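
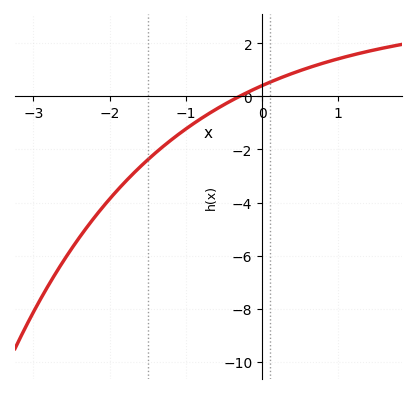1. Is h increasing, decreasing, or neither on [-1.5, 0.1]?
increasing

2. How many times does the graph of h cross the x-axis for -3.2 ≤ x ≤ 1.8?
1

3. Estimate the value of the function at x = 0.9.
1.4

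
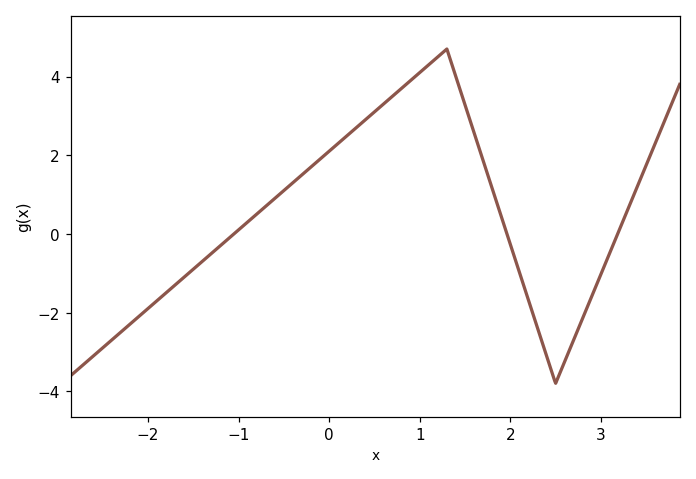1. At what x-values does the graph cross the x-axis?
-1.05, 1.96, 3.19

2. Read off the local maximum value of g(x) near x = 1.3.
4.7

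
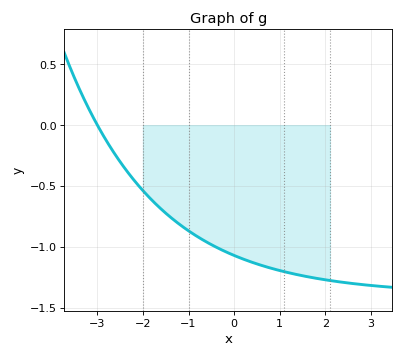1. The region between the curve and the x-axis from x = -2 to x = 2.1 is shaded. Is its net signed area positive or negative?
negative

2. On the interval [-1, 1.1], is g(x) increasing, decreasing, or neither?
decreasing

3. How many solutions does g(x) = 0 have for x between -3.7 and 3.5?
1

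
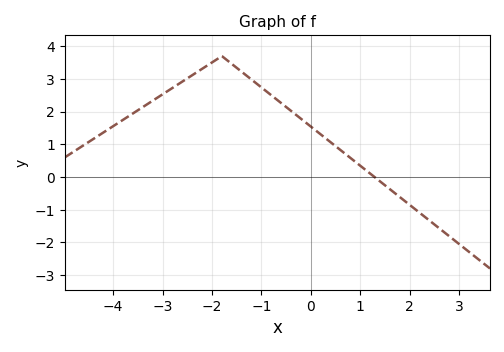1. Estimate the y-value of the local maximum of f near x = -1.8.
3.7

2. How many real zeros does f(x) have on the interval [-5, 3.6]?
1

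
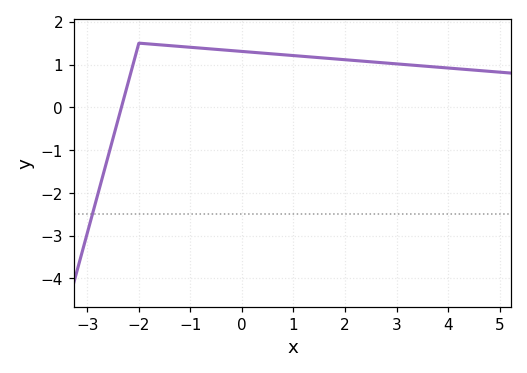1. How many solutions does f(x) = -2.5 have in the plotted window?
1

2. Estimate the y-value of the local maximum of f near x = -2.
1.5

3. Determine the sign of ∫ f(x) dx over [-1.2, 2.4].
positive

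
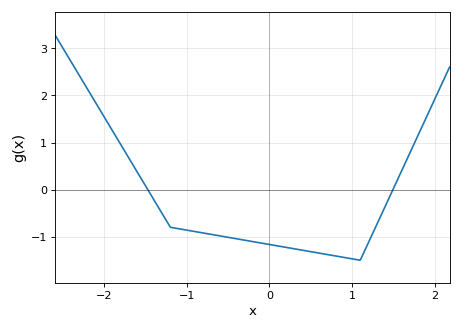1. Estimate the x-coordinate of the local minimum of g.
1.1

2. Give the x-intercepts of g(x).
-1.47, 1.5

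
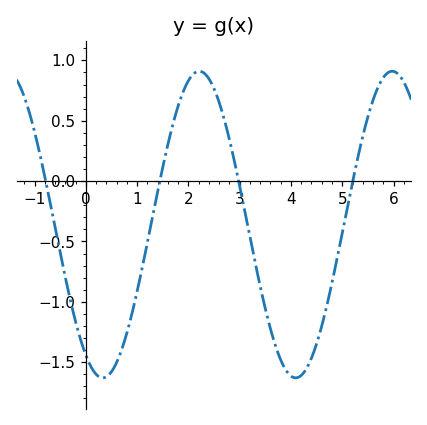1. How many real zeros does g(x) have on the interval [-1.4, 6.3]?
4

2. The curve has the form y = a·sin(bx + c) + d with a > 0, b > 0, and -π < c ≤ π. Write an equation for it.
y = 1.27sin(1.7x - 2.1) - 0.36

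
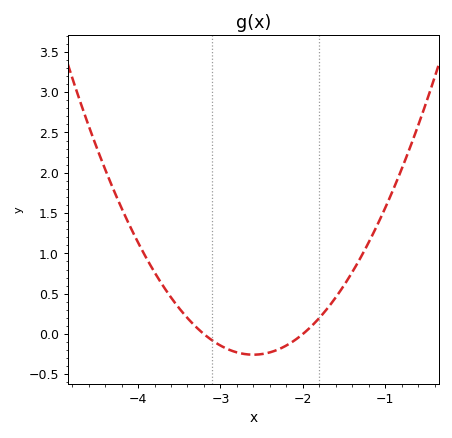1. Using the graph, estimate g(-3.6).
0.454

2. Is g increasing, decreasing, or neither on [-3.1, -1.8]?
neither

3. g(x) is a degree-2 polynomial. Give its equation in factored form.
y = 0.71(x + 3.2)(x + 2)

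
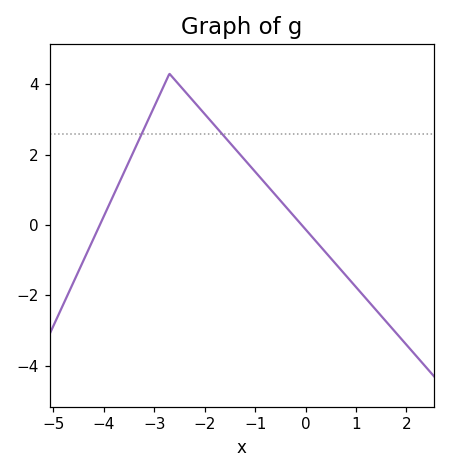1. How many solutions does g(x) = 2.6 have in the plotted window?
2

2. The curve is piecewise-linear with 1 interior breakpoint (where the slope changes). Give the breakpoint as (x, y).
(-2.7, 4.3)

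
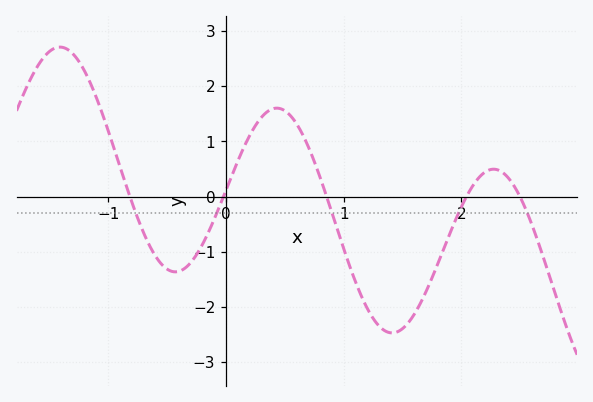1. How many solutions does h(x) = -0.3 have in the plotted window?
5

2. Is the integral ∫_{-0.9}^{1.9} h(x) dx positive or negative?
negative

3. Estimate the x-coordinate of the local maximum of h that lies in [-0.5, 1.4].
0.432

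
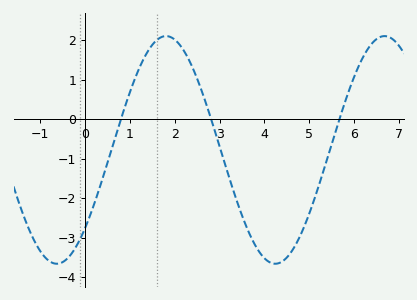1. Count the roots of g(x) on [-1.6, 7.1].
3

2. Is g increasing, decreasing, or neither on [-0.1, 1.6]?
increasing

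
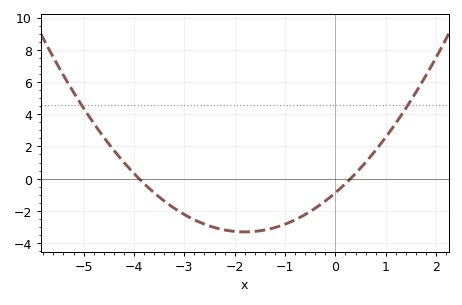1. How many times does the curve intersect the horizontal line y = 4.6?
2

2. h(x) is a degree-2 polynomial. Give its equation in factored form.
y = 0.75(x + 3.9)(x - 0.3)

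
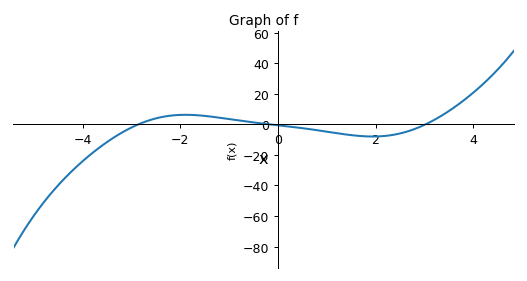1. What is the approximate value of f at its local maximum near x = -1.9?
6.26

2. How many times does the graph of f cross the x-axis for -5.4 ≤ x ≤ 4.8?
3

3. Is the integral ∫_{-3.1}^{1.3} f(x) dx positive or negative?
positive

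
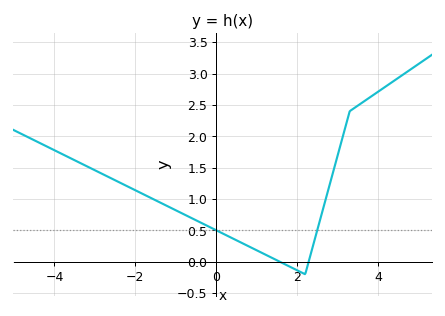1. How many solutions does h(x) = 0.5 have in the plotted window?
2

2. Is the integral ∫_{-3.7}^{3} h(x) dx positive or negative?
positive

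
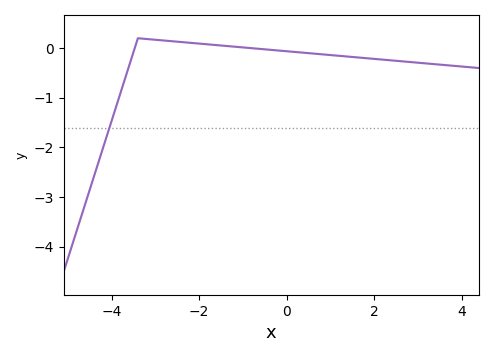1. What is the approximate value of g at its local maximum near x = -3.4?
0.2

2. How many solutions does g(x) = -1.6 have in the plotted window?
1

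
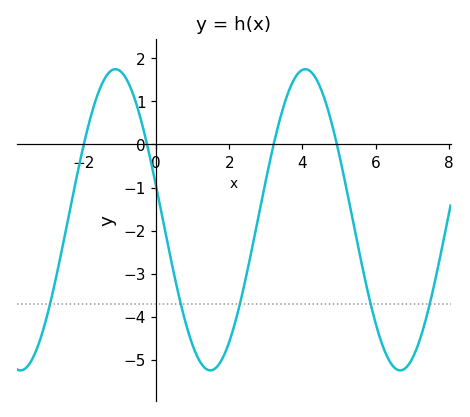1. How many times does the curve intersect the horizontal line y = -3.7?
5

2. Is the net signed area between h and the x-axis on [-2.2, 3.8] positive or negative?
negative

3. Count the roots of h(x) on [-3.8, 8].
4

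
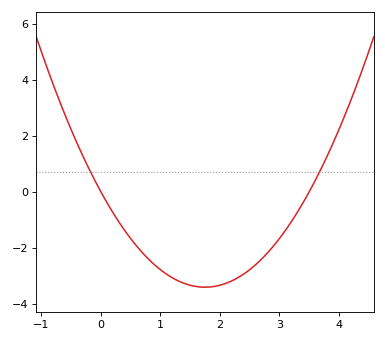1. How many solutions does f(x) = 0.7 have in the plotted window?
2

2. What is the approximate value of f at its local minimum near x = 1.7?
-3.4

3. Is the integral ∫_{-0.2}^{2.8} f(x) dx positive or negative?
negative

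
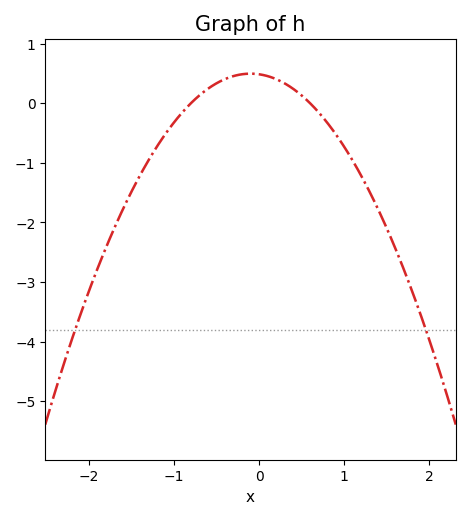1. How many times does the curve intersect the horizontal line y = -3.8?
2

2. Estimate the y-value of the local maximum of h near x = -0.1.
0.5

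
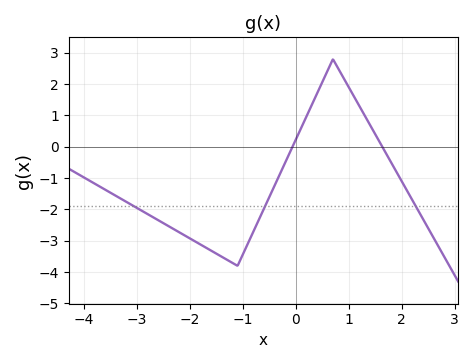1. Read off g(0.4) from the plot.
1.7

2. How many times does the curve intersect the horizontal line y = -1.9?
3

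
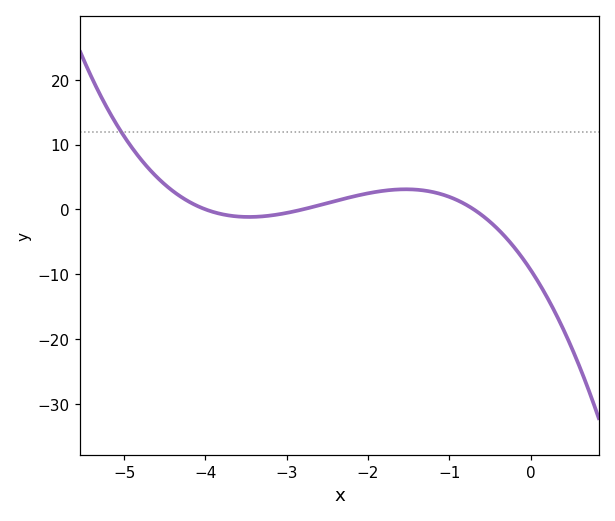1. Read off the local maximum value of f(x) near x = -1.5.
3.1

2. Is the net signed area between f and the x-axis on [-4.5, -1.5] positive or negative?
positive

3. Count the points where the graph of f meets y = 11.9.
1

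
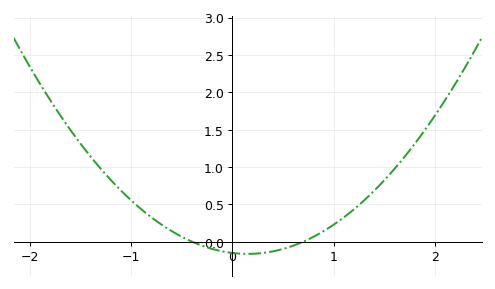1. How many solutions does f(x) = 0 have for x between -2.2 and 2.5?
2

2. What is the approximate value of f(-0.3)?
-0.054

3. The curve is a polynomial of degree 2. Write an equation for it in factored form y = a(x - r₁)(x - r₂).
y = 0.54(x + 0.4)(x - 0.7)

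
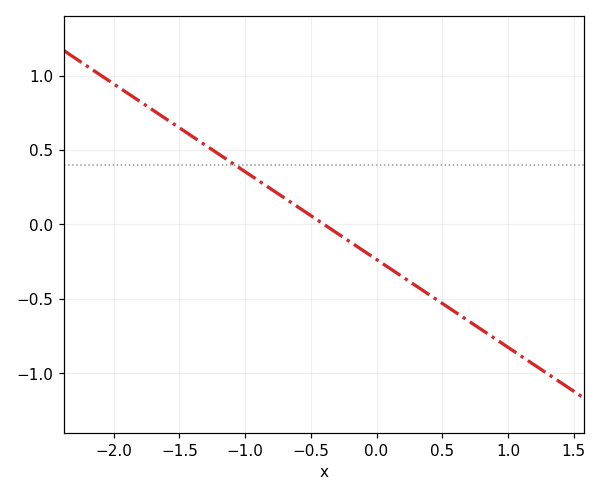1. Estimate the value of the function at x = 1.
-0.85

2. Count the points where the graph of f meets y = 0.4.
1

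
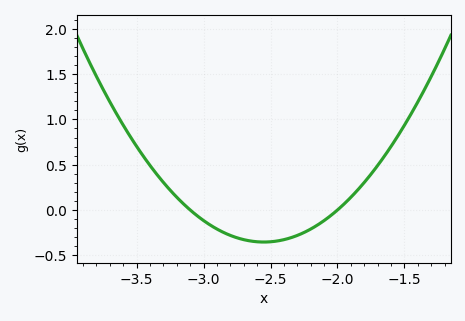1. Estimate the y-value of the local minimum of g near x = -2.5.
-0.354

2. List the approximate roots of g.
-3.1, -2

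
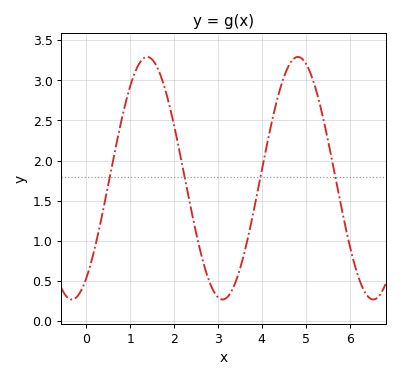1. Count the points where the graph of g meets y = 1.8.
4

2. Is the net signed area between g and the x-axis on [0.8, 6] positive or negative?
positive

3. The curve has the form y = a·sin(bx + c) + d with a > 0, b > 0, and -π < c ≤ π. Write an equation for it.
y = 1.51sin(1.8x - 0.97) + 1.78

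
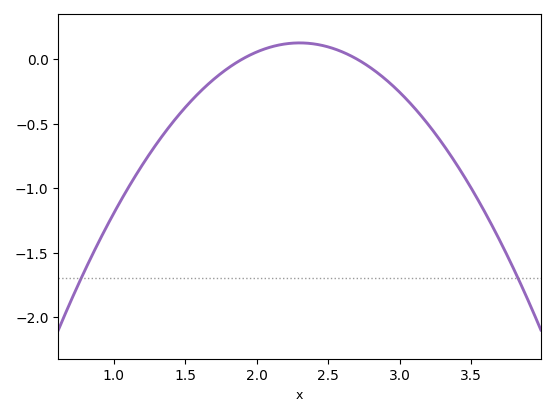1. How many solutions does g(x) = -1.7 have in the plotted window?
2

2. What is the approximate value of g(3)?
-0.25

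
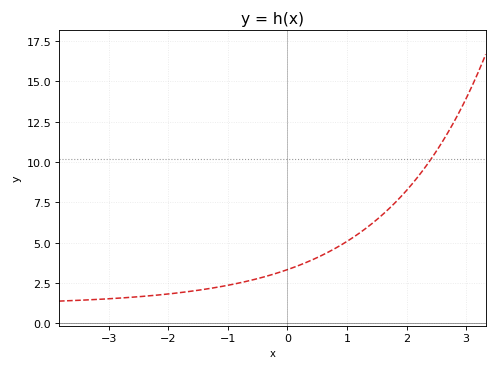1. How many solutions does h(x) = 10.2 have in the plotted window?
1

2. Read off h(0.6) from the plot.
4.2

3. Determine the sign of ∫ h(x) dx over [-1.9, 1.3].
positive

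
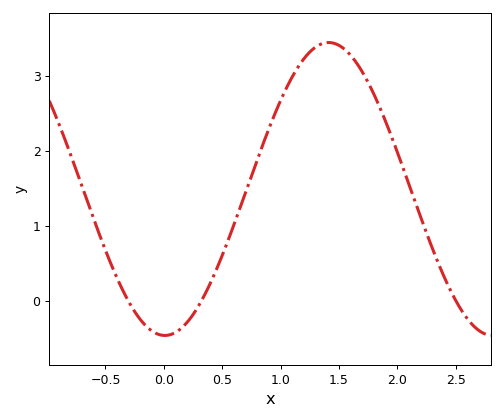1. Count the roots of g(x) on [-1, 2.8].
3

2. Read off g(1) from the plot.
2.7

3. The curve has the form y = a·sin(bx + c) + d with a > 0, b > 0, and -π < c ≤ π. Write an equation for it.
y = 1.95sin(2.2x - 1.6) + 1.49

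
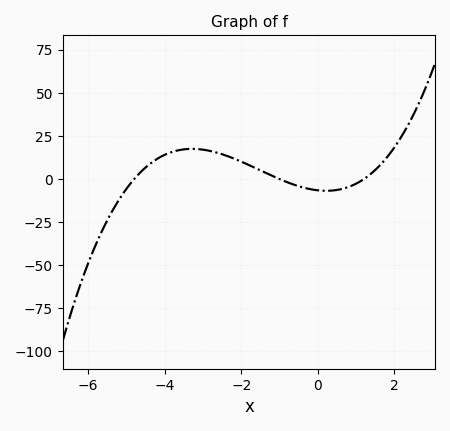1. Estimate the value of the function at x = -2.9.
16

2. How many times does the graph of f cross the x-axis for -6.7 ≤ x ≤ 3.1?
3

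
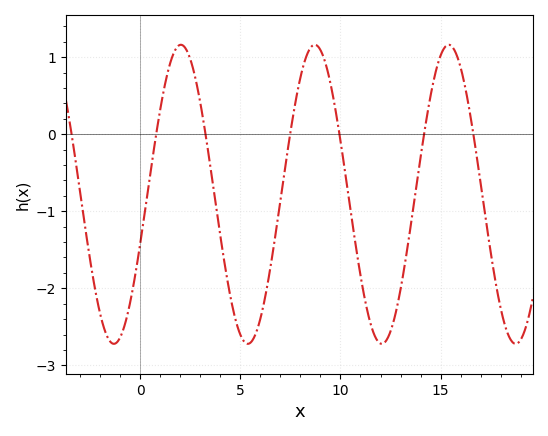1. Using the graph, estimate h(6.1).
-2.3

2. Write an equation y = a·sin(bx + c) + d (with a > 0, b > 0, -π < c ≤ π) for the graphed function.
y = 1.94sin(0.94x - 0.34) - 0.78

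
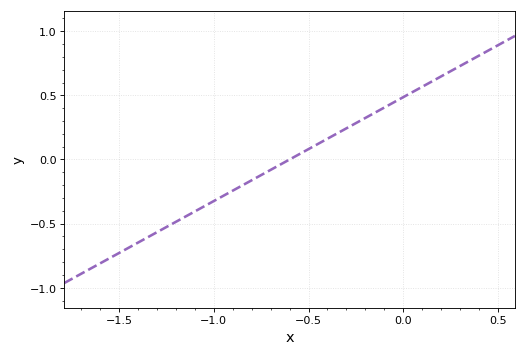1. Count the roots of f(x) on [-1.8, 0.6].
1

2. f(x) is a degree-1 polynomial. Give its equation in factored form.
y = 0.81(x + 0.6)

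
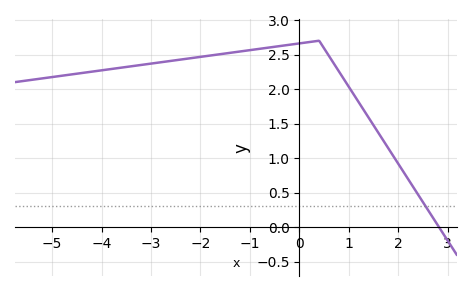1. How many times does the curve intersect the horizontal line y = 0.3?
1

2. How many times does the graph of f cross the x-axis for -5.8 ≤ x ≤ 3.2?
1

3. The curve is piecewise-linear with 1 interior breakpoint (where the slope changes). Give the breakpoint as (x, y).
(0.4, 2.7)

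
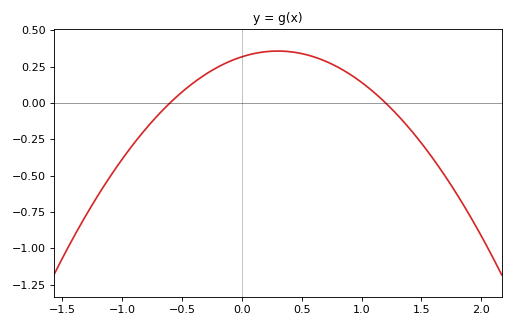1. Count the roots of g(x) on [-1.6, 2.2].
2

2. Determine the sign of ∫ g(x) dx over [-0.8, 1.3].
positive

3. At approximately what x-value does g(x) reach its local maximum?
0.3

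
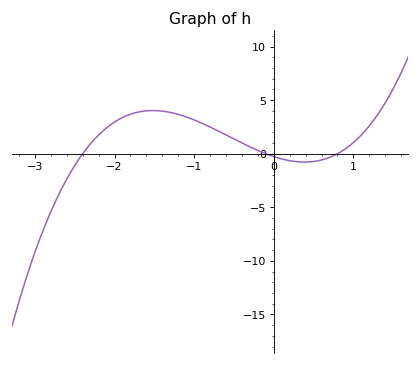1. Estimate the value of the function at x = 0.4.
-0.778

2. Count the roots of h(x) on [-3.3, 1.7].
3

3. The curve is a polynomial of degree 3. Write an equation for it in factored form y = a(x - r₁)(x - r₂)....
y = 1.39(x + 2.4)(x + 0.1)(x - 0.8)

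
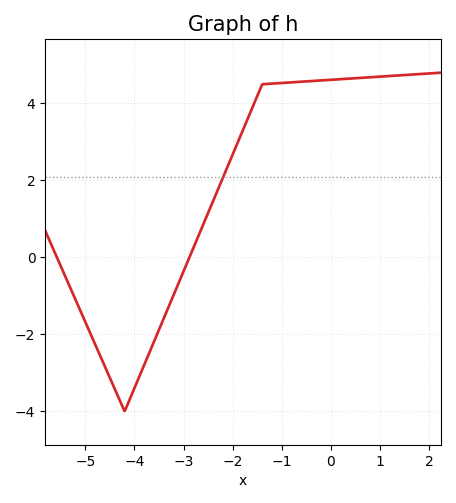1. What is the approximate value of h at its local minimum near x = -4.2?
-4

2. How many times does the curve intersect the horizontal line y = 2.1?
1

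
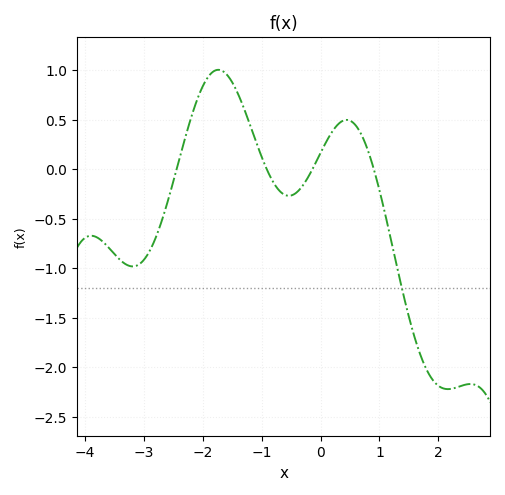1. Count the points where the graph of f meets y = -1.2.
1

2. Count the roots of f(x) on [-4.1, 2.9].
4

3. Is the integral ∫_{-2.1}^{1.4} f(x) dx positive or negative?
positive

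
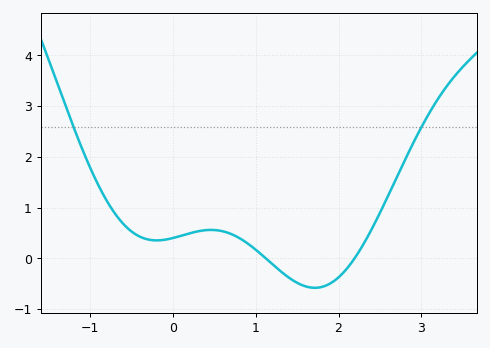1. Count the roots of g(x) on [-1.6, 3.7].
2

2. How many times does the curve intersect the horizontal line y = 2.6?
2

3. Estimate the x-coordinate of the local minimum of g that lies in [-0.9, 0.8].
-0.193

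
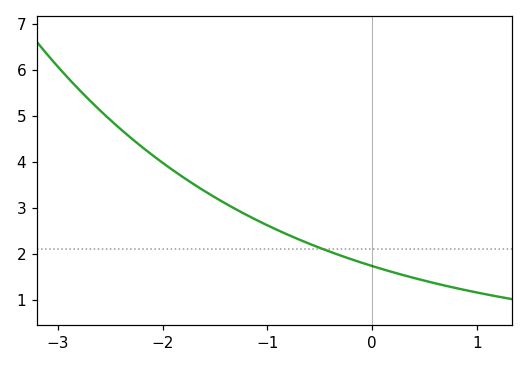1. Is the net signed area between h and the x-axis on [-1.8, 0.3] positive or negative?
positive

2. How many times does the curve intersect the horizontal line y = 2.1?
1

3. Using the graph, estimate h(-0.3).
2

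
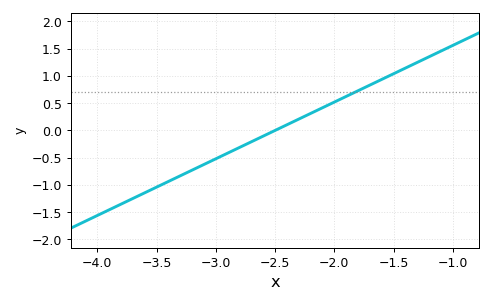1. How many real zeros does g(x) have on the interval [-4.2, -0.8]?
1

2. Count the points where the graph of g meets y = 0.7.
1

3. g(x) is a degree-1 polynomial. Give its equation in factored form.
y = 1.04(x + 2.5)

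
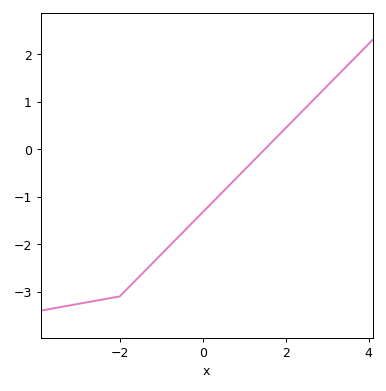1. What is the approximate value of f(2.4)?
0.8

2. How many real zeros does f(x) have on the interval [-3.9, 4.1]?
1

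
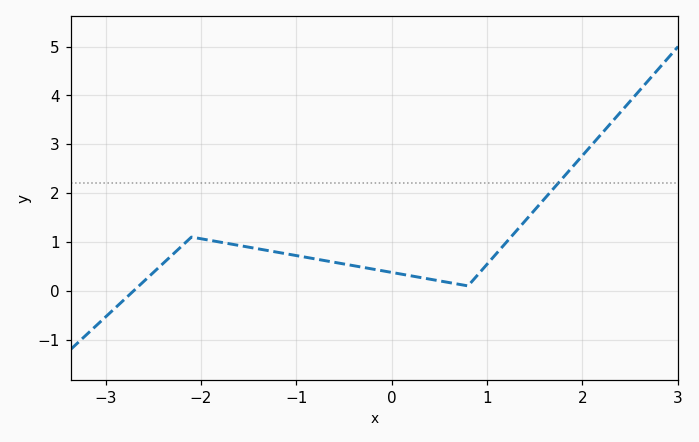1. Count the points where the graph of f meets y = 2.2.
1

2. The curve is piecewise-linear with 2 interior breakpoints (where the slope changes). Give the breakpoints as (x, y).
(-2.1, 1.1); (0.8, 0.1)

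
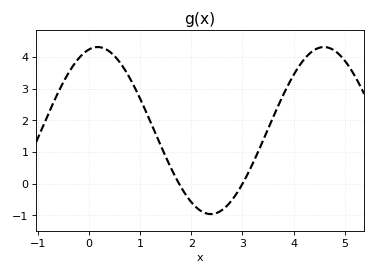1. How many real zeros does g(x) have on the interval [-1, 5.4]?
2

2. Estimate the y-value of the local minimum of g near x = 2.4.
-0.96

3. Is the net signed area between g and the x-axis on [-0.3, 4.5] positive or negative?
positive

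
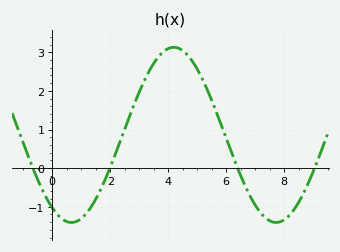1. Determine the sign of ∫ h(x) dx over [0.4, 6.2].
positive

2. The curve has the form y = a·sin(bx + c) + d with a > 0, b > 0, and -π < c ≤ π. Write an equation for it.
y = 2.27sin(0.89x - 2.2) + 0.86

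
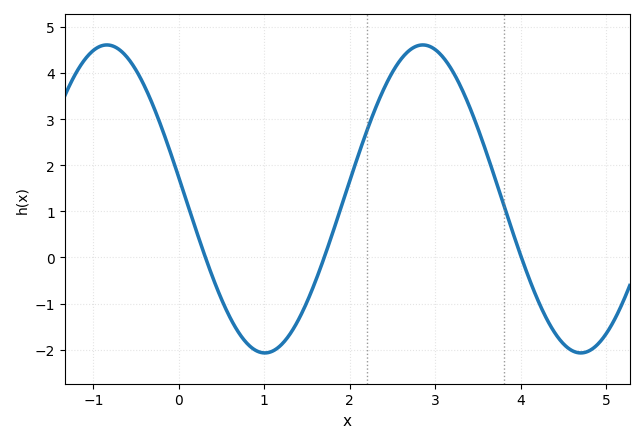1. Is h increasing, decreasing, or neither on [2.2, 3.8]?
neither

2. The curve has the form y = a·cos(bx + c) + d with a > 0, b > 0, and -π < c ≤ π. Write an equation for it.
y = 3.34cos(1.7x + 1.4) + 1.27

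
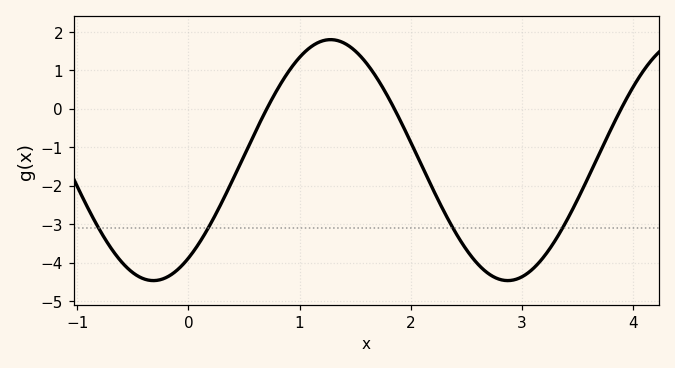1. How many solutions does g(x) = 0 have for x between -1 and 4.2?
3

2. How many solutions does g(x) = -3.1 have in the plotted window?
4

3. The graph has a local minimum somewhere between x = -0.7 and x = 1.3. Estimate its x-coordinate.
-0.316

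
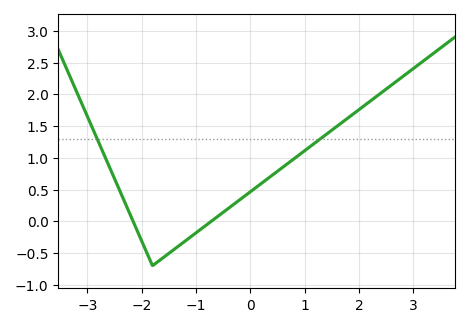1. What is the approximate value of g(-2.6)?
0.87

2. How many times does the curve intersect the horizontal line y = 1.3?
2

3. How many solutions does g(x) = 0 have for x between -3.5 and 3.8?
2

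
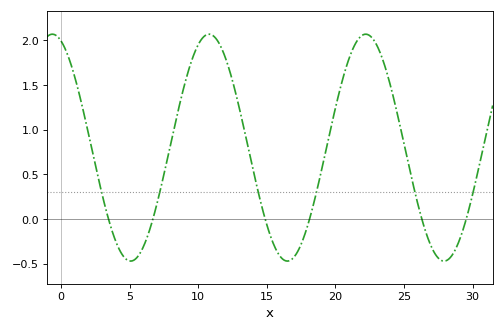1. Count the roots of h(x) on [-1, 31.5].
6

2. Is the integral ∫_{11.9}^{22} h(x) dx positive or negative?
positive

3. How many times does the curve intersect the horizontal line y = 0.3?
6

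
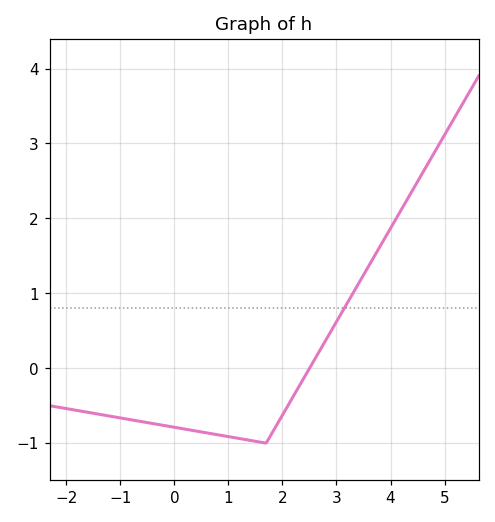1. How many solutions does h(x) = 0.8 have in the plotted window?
1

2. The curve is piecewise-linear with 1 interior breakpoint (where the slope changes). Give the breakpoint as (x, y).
(1.7, -1)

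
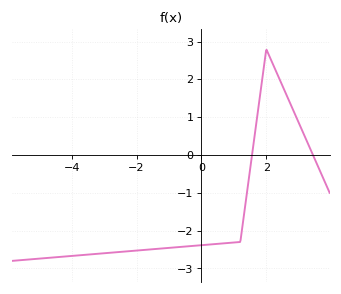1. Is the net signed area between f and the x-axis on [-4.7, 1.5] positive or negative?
negative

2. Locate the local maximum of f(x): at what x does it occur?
2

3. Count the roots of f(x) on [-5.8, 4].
2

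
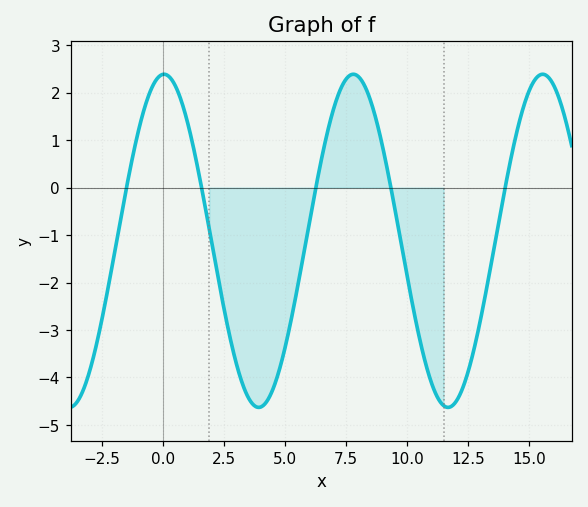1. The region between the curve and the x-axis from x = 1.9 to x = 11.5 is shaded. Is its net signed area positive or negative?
negative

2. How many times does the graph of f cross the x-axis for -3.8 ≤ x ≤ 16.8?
5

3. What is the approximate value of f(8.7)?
1.5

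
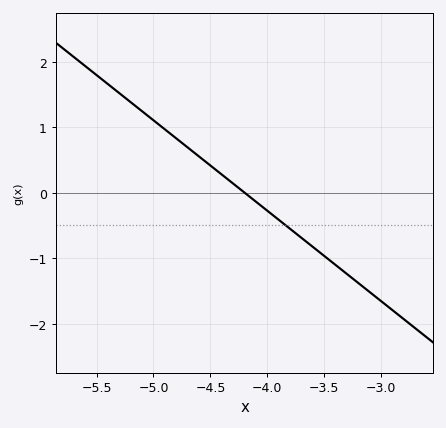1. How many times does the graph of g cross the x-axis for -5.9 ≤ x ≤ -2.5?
1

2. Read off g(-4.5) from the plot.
0.4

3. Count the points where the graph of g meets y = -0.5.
1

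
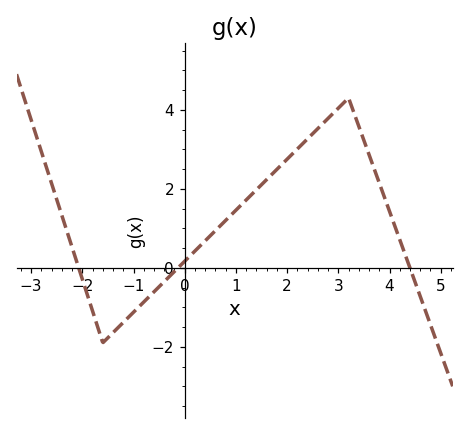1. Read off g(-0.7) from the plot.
-0.8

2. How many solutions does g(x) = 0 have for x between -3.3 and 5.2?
3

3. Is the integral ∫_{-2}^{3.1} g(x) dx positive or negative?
positive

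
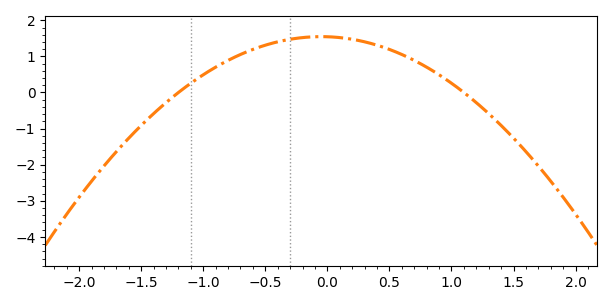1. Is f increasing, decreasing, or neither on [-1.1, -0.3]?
increasing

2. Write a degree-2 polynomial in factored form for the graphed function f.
y = -1.17(x + 1.2)(x - 1.1)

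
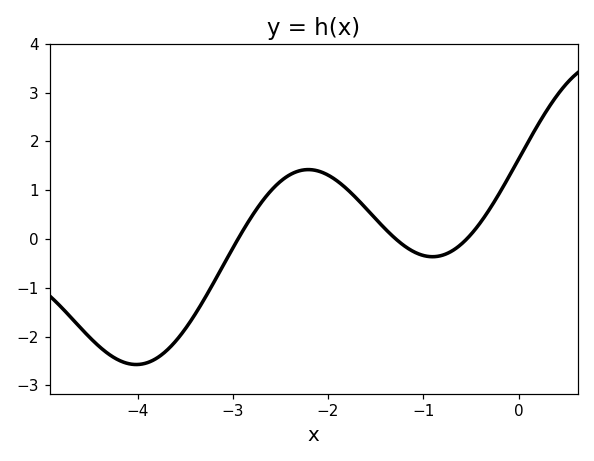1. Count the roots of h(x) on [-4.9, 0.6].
3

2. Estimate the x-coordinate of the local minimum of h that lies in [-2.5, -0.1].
-0.904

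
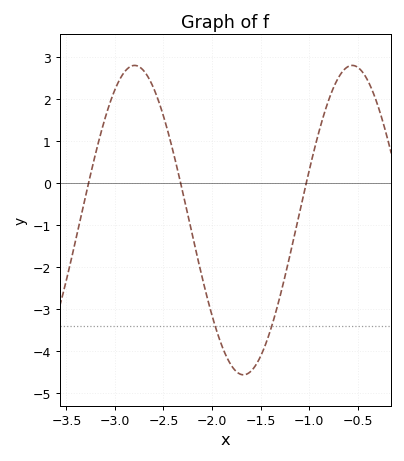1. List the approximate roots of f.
-3.27, -2.32, -1.03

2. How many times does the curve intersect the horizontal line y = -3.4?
2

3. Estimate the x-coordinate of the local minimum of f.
-1.68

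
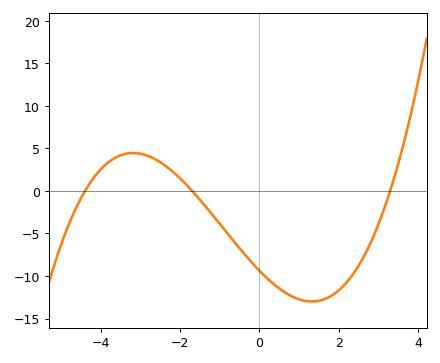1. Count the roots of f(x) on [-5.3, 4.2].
3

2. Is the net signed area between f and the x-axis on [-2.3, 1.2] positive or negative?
negative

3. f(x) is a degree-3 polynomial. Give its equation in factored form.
y = 0.38(x + 4.4)(x + 1.7)(x - 3.3)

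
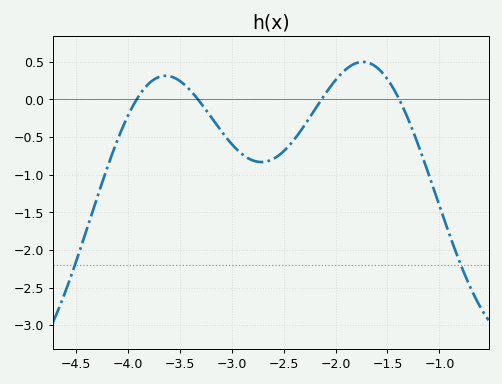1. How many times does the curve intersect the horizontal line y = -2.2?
2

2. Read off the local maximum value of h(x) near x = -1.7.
0.499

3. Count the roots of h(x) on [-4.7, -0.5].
4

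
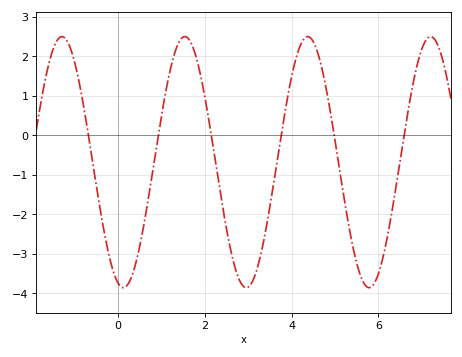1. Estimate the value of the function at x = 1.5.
2.49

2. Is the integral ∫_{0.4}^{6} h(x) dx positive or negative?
negative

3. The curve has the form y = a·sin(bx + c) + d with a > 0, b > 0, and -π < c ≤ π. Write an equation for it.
y = 3.18sin(2.22x - 1.85) - 0.68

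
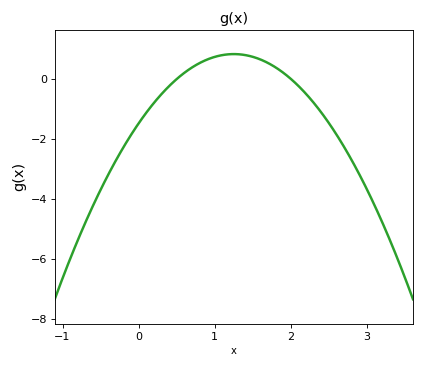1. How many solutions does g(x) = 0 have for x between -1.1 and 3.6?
2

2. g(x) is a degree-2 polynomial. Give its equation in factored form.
y = -1.48(x - 0.5)(x - 2)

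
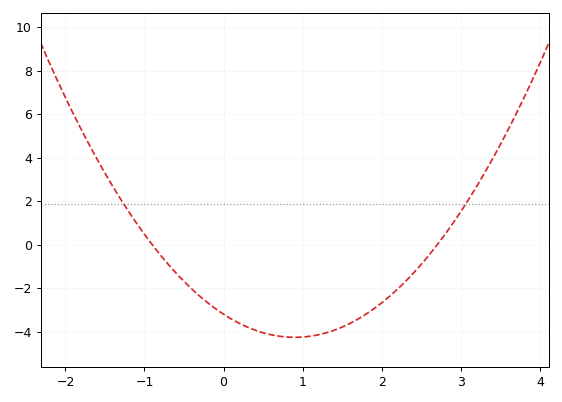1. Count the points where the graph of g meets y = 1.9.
2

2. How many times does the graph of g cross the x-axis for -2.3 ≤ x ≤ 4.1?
2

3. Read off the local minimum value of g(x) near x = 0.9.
-4.24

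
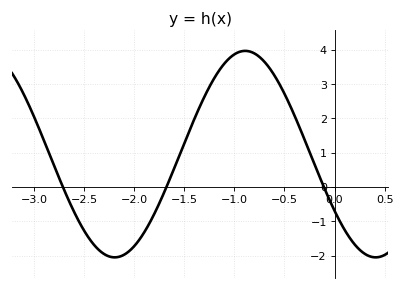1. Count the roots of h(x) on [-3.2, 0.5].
3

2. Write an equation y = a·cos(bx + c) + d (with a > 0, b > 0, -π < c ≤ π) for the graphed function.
y = 3.01cos(2.4x + 2.2) + 0.96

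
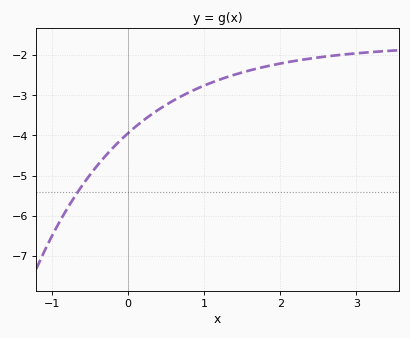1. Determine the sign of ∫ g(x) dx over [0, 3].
negative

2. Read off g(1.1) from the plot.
-2.7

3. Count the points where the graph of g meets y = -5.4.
1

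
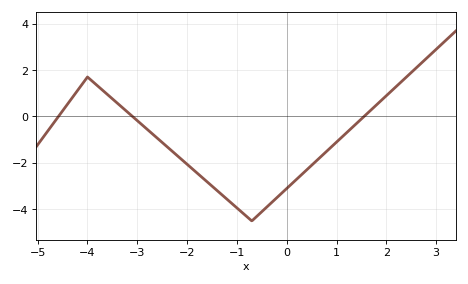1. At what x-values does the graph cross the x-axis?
-4.58, -3.1, 1.55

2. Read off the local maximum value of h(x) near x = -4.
1.7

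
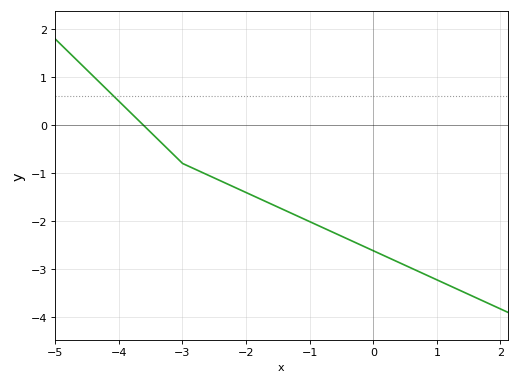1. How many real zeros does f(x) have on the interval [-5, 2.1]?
1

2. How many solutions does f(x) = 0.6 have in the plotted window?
1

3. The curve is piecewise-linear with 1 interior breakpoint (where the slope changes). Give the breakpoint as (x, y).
(-3, -0.8)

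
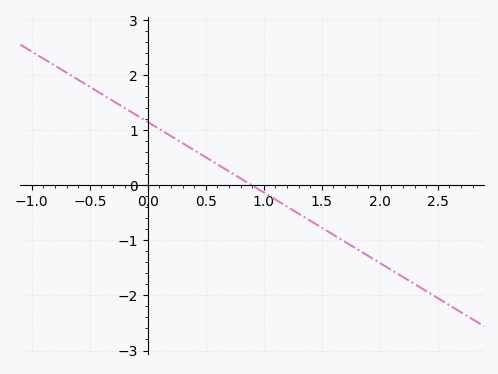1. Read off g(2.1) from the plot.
-1.5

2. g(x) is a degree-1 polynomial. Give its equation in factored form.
y = -1.28(x - 0.9)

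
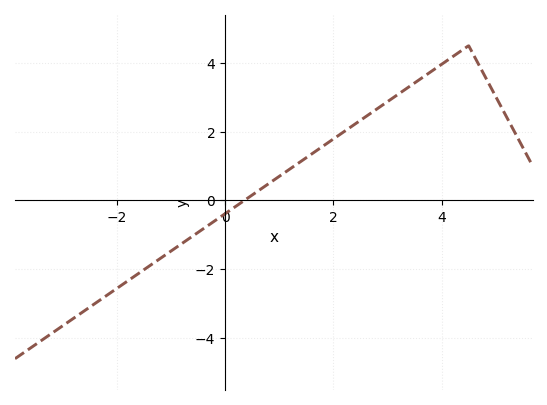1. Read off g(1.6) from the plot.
1.35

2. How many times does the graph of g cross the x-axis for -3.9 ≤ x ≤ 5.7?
1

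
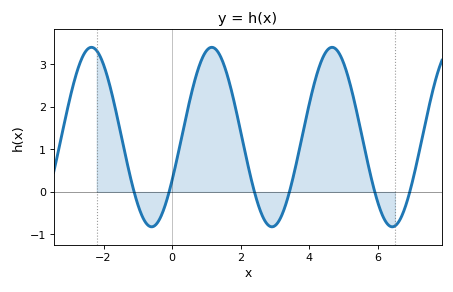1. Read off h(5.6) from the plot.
1.1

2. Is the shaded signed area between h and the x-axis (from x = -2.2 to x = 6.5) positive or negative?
positive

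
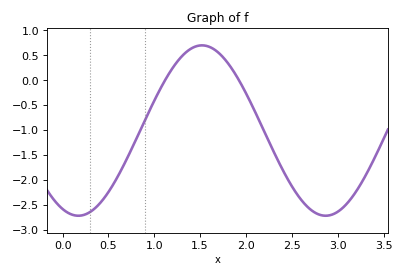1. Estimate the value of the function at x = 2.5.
-2.15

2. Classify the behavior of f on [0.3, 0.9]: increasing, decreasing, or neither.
increasing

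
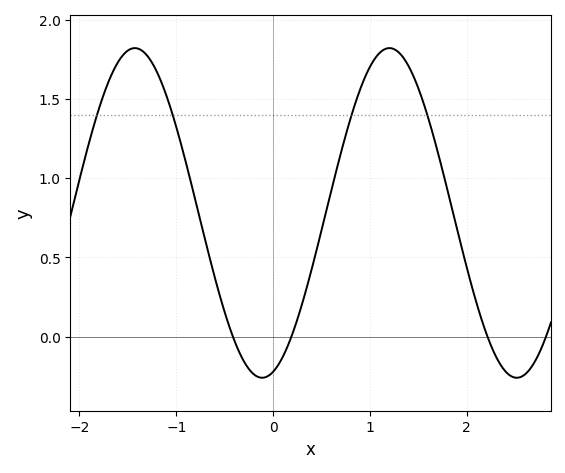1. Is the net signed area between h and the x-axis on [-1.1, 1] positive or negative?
positive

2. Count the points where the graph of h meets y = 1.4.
4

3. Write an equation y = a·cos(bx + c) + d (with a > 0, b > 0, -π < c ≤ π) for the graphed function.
y = 1.04cos(2.4x - 2.9) + 0.78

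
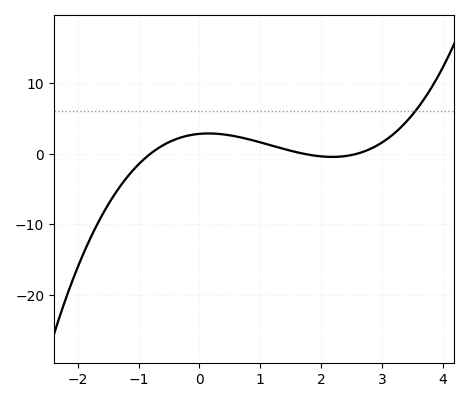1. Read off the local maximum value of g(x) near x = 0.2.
2.85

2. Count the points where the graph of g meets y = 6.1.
1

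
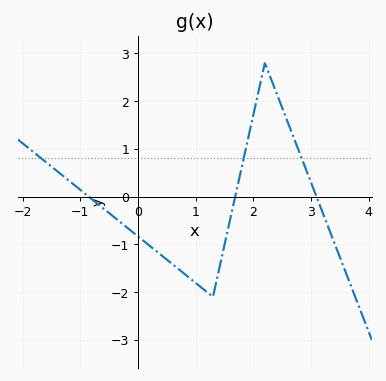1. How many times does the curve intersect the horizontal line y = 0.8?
3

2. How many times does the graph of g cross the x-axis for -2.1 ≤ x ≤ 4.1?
3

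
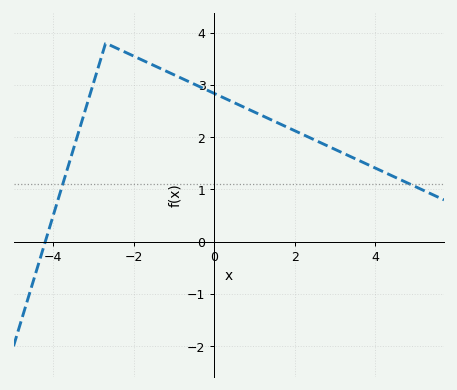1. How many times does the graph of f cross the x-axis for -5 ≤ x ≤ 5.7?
1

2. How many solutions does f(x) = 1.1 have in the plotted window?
2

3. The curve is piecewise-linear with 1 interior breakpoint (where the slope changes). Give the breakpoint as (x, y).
(-2.7, 3.8)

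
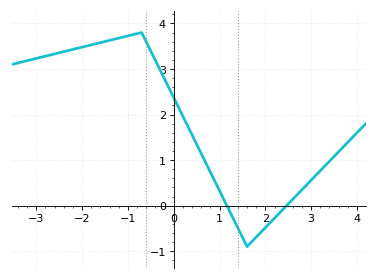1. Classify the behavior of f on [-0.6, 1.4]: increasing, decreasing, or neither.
decreasing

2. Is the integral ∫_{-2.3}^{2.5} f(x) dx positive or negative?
positive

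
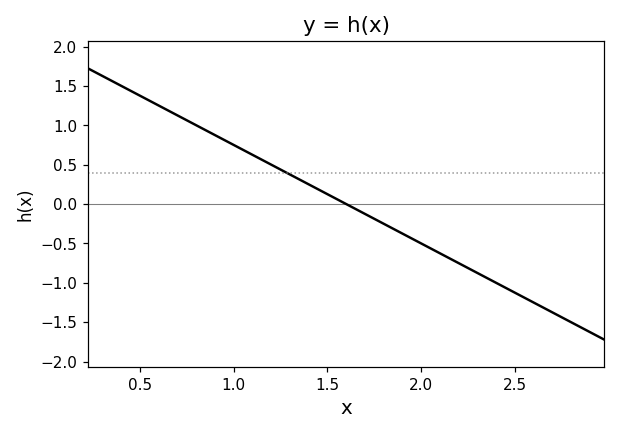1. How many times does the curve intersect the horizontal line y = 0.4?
1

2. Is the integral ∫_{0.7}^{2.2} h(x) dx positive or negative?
positive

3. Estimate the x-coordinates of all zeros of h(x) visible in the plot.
1.6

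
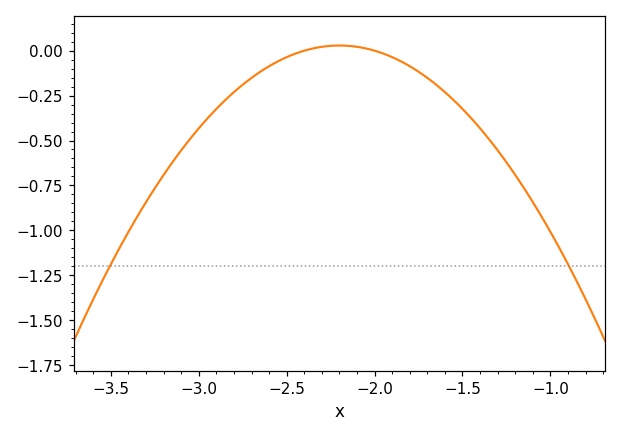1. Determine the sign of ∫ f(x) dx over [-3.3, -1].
negative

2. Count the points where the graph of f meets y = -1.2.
2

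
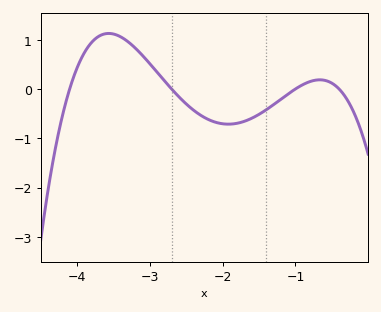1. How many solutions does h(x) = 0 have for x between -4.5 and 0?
4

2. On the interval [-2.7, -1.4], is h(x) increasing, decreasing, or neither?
neither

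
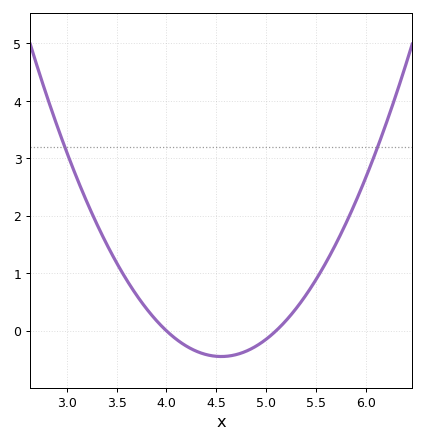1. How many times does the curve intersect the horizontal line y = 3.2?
2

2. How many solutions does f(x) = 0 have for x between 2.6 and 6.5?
2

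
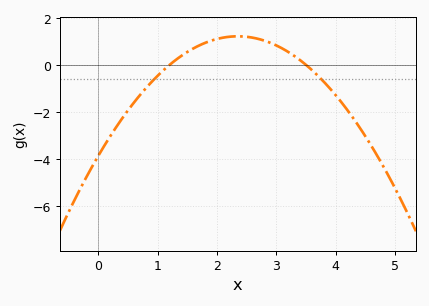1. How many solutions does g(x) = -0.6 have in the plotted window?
2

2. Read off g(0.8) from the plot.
-0.994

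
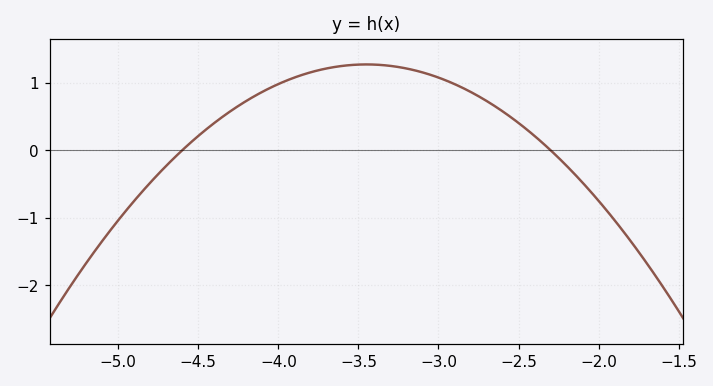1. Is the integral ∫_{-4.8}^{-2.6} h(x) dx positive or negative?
positive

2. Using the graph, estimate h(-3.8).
1.2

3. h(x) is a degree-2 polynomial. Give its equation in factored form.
y = -0.96(x + 4.6)(x + 2.3)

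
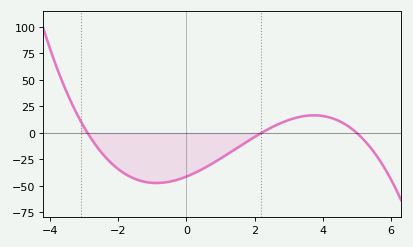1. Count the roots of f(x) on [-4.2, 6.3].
3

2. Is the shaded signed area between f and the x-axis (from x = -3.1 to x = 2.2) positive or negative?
negative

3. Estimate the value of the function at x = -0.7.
-46.9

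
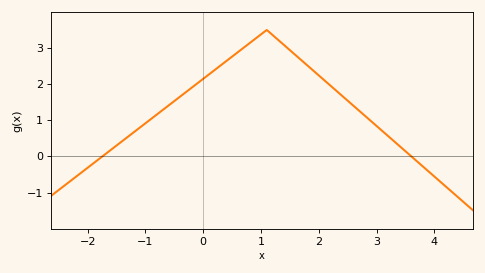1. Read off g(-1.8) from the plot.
-0.1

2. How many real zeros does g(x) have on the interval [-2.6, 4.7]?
2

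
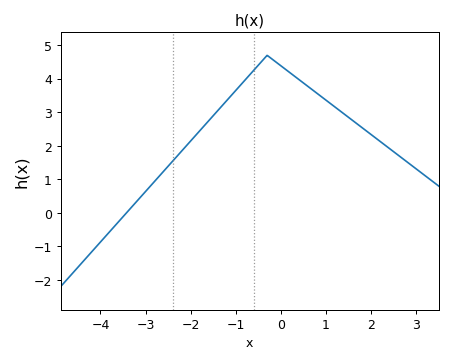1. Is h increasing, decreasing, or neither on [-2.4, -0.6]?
increasing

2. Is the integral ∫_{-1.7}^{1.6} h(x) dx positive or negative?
positive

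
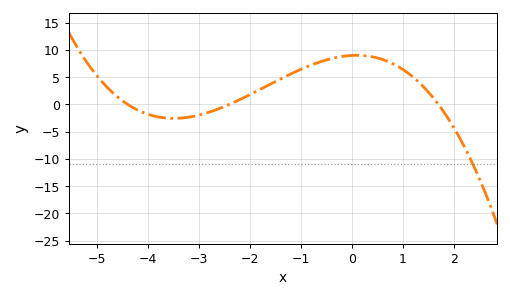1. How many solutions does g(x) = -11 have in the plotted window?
1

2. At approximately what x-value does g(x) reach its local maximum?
0.097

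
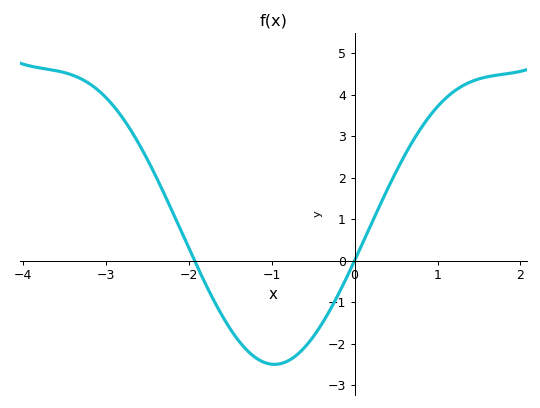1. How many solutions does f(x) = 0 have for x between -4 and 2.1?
2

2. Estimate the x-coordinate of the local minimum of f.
-1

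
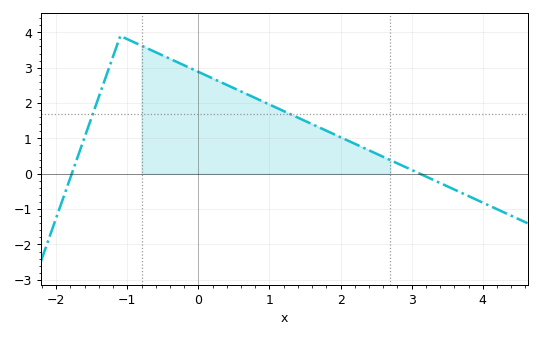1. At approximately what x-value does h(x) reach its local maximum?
-1.1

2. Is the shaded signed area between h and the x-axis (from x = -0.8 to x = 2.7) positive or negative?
positive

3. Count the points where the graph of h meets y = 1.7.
2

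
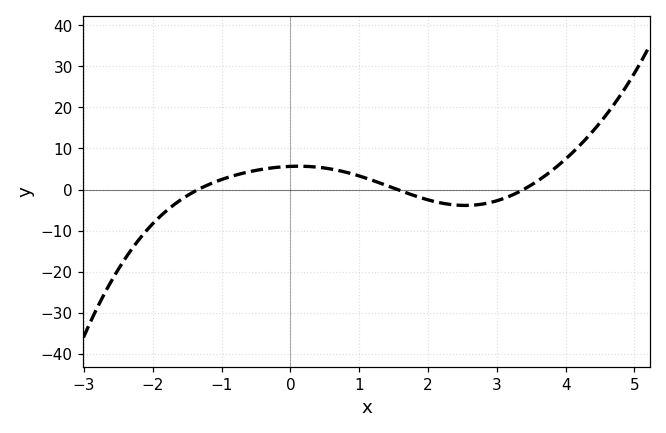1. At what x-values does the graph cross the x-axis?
-1.4, 1.6, 3.4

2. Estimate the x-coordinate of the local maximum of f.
0.2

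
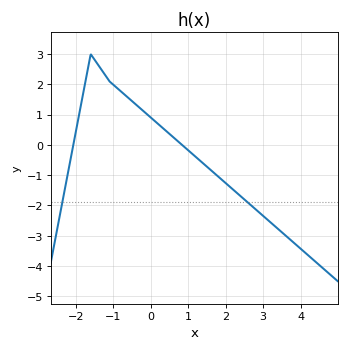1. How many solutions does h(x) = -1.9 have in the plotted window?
2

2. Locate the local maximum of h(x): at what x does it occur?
-1.6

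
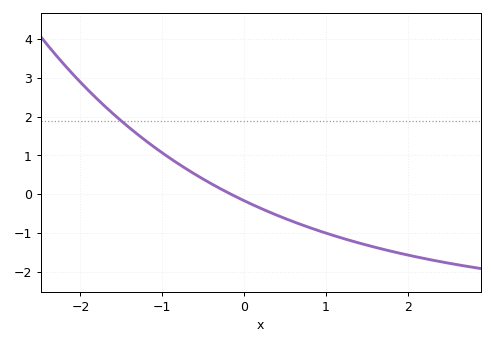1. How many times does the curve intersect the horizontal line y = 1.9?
1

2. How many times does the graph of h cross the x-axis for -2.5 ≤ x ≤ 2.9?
1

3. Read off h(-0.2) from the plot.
0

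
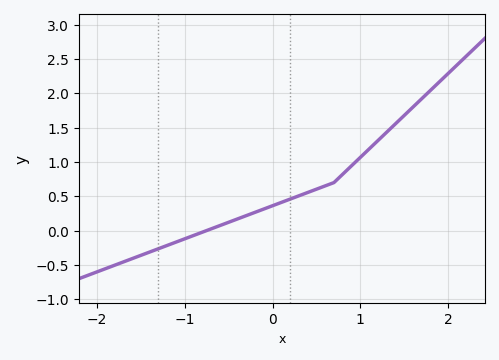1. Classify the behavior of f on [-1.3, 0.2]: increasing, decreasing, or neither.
increasing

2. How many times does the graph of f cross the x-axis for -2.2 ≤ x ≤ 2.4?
1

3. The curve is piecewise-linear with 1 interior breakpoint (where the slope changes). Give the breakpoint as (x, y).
(0.7, 0.7)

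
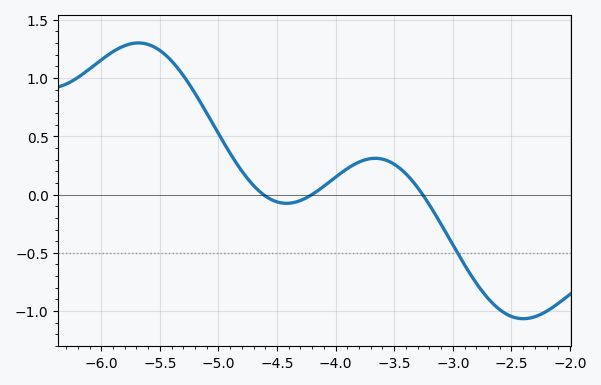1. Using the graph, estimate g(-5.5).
1.24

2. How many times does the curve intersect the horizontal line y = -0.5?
1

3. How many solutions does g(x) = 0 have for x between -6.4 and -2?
3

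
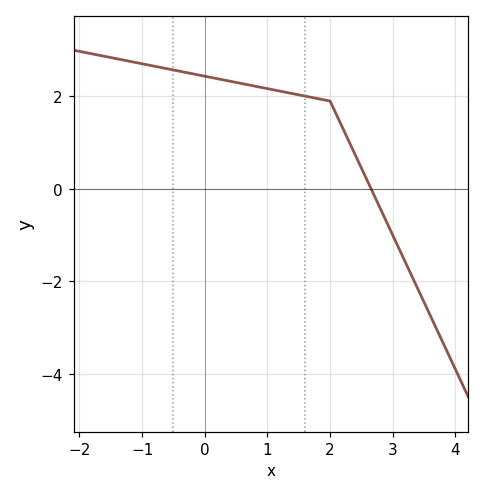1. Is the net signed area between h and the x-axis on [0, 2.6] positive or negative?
positive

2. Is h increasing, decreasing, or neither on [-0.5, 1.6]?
decreasing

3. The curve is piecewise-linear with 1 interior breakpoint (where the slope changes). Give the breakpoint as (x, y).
(2, 1.9)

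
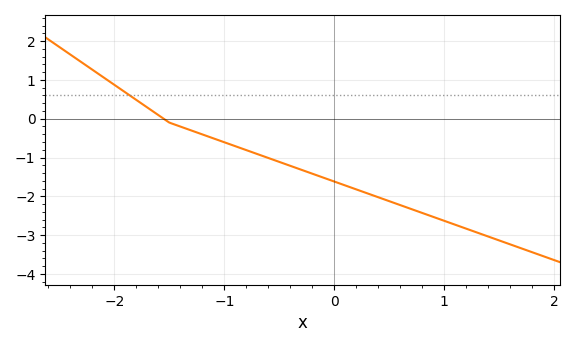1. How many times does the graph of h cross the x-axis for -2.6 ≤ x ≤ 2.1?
1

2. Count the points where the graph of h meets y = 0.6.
1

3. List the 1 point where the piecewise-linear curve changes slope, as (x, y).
(-1.5, -0.1)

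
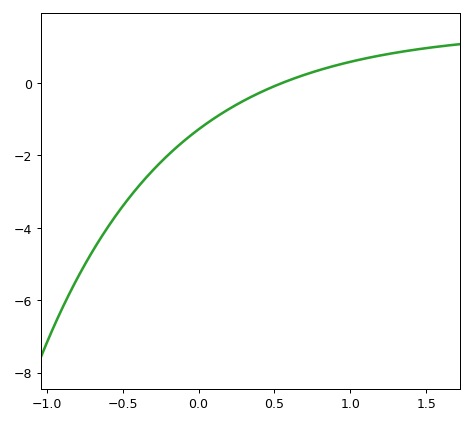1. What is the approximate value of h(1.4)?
0.904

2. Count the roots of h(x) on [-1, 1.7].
1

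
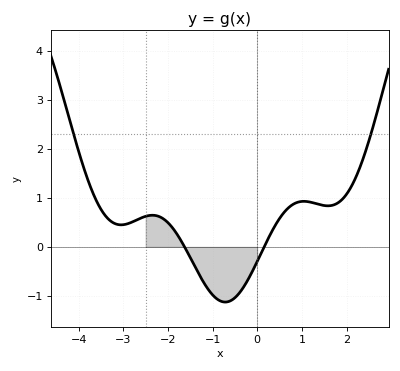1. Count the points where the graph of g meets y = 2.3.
2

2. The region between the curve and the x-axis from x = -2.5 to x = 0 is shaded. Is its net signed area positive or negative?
negative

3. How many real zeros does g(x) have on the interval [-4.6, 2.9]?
2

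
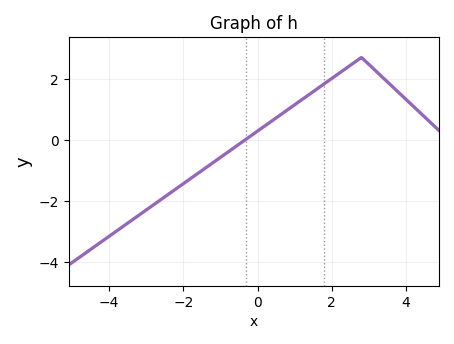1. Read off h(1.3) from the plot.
1.4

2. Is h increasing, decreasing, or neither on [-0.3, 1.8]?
increasing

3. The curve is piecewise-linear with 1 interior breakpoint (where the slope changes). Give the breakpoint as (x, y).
(2.8, 2.7)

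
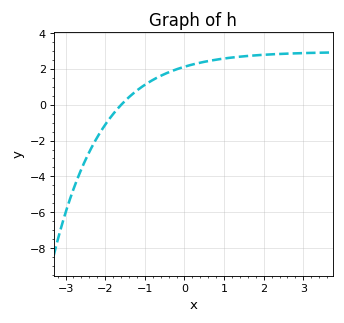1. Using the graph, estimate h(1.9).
2.8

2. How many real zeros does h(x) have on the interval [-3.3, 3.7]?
1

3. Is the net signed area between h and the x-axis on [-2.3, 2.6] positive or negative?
positive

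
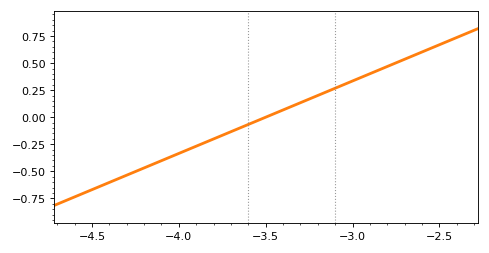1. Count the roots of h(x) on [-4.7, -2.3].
1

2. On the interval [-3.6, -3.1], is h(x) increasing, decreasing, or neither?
increasing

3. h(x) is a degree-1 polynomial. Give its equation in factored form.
y = 0.67(x + 3.5)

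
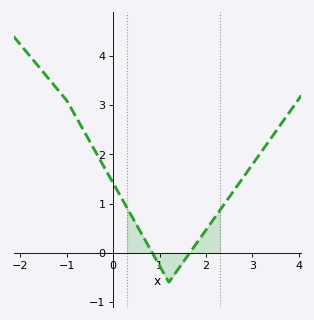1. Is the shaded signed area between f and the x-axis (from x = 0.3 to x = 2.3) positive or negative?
positive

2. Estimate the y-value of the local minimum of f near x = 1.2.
-0.6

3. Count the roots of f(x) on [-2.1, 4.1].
2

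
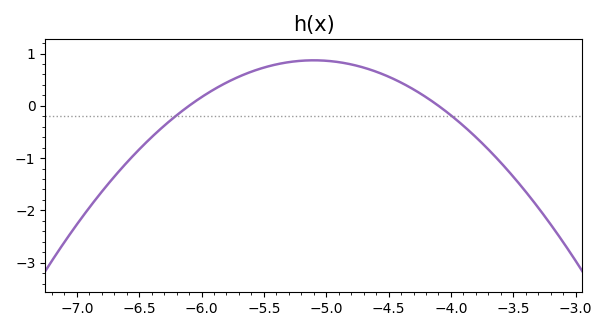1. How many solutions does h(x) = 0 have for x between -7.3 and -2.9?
2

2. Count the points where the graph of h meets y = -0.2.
2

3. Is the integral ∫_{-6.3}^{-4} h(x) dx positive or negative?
positive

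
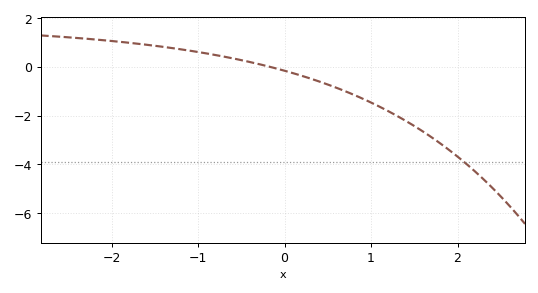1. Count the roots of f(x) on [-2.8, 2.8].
1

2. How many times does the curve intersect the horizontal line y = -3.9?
1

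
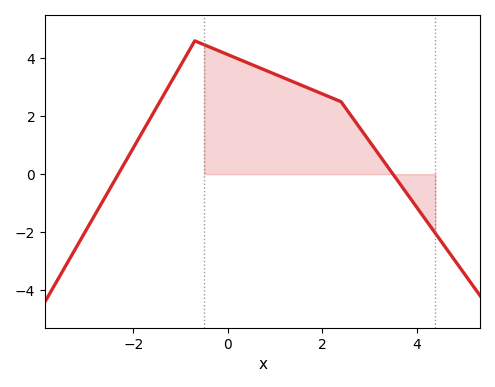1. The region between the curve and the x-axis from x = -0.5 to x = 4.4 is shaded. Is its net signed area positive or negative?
positive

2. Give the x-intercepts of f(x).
-2.32, 3.5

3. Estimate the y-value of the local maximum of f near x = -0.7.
4.6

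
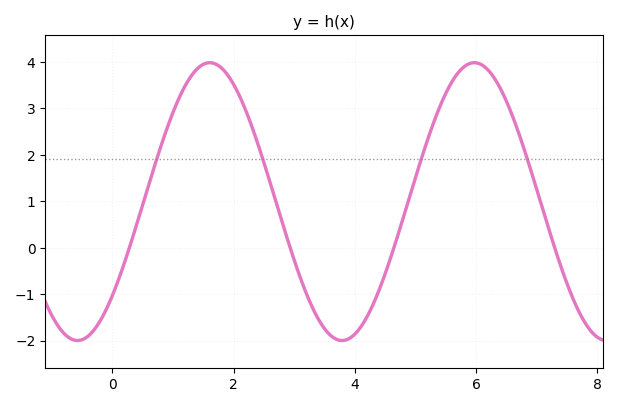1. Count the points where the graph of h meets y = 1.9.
4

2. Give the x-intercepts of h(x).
0.2, 3, 4.6, 7.2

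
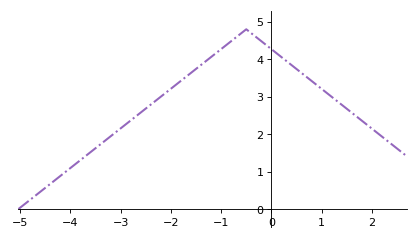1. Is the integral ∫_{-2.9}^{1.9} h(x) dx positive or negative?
positive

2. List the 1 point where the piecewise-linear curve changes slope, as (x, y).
(-0.5, 4.8)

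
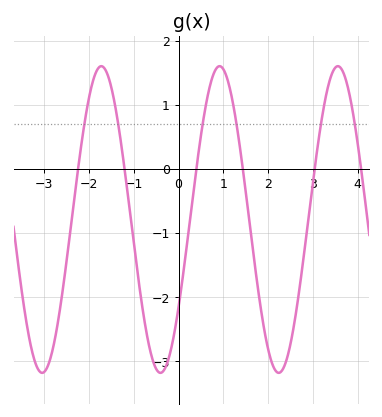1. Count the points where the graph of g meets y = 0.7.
6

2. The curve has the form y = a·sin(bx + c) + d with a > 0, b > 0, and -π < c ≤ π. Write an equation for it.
y = 2.39sin(2.38x - 0.612) - 0.79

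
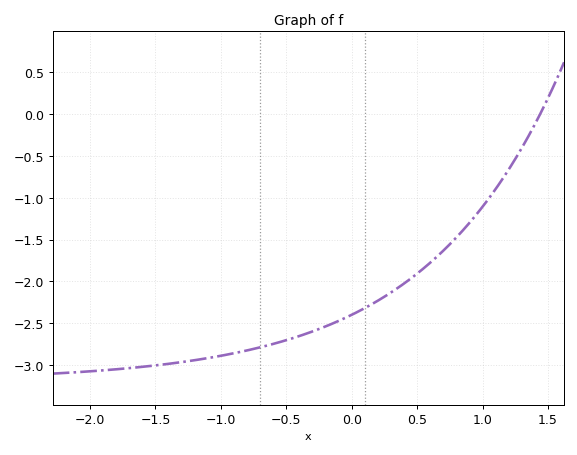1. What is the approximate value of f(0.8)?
-1.45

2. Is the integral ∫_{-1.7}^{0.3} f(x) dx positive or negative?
negative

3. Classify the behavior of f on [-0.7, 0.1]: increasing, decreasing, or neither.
increasing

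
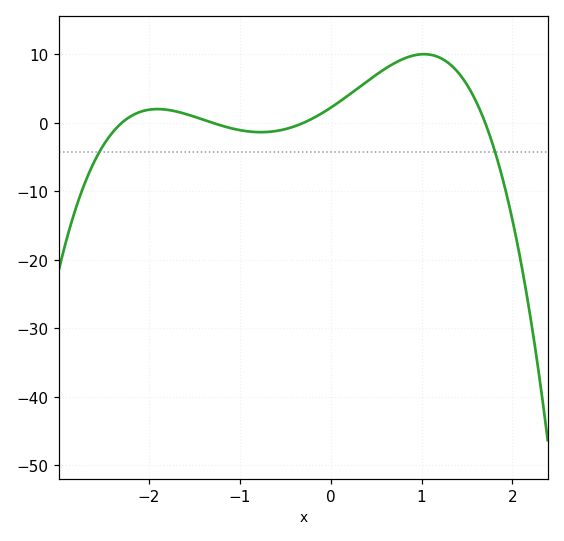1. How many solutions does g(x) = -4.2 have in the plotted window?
2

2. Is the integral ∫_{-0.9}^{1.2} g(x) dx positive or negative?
positive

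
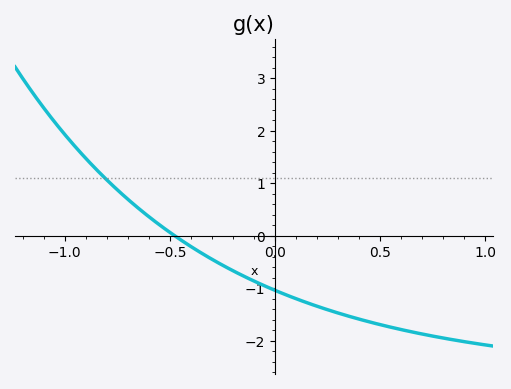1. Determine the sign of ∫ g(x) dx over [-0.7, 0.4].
negative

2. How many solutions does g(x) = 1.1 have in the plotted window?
1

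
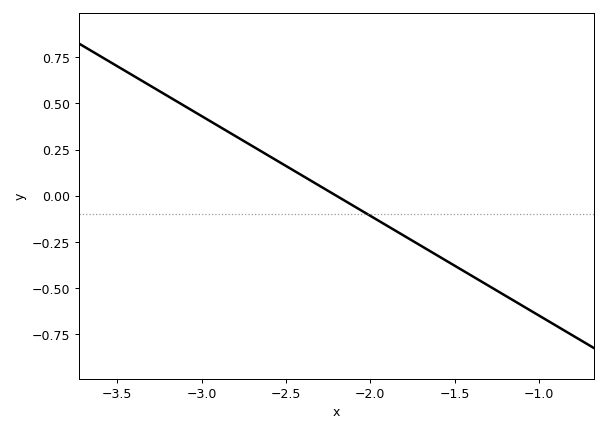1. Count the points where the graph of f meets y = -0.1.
1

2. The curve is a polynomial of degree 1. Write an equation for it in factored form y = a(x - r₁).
y = -0.54(x + 2.2)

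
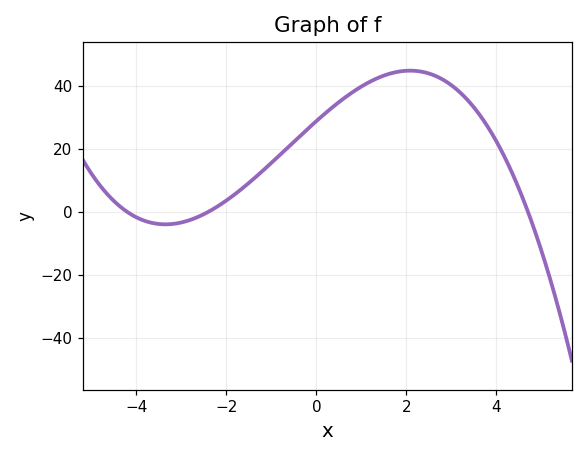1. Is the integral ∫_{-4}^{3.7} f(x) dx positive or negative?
positive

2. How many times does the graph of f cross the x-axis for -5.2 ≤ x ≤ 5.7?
3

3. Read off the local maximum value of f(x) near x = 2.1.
44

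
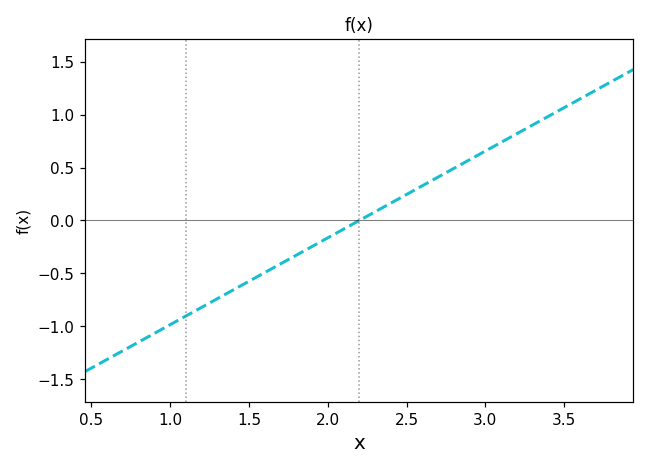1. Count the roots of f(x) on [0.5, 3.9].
1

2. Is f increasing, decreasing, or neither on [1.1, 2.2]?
increasing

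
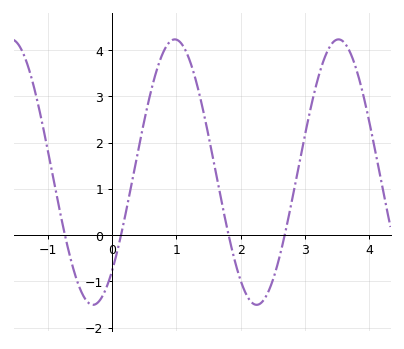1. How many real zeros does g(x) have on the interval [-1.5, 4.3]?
4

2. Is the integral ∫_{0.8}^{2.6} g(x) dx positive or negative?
positive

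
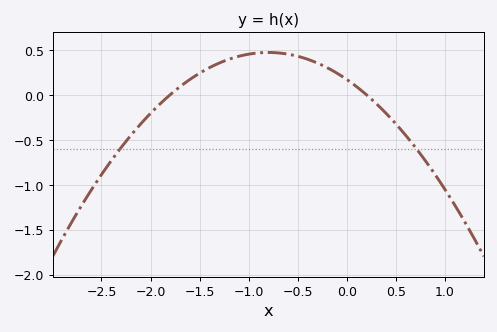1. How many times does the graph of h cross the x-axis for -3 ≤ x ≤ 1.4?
2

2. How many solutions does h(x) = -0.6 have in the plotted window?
2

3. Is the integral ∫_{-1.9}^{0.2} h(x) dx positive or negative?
positive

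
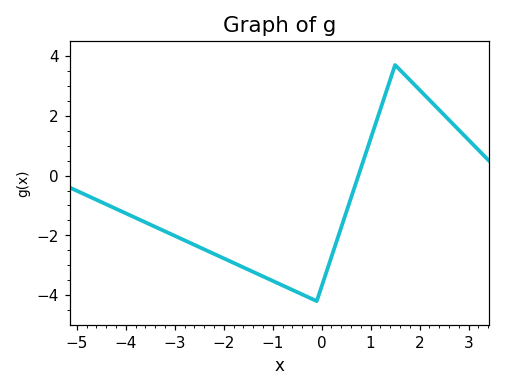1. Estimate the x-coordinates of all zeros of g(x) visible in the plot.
0.8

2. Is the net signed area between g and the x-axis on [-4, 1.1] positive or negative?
negative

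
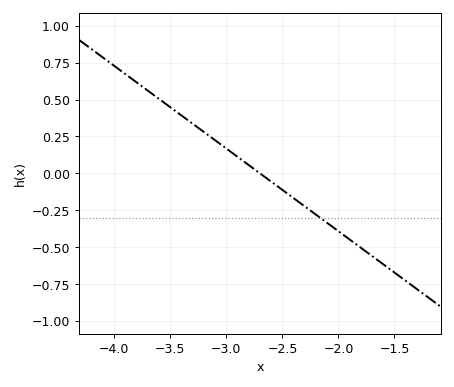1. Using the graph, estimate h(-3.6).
0.5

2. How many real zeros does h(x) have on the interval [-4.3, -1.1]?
1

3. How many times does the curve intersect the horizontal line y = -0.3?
1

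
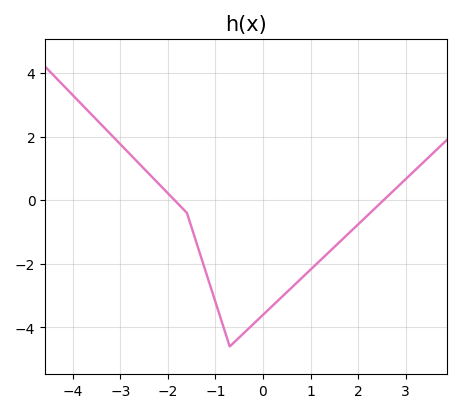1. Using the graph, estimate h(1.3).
-1.76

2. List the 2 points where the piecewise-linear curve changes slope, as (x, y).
(-1.6, -0.4); (-0.7, -4.6)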